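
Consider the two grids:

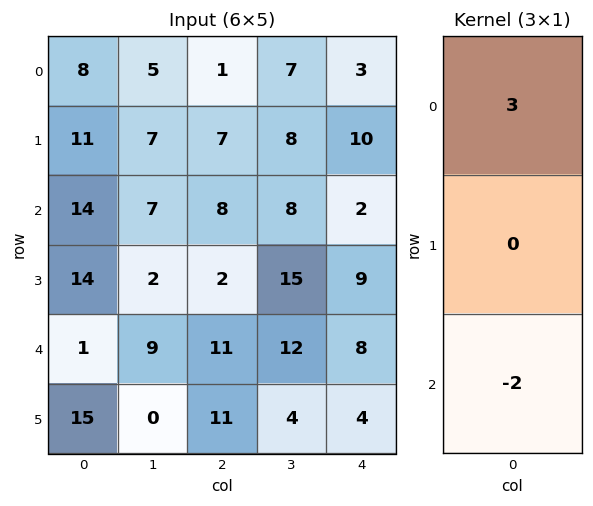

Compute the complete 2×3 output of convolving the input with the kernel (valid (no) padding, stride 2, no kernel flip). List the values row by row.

-4 -13 5
40 2 -10

Output[0,0]: The receptive field on the input at this output position is [8 / 11 / 14]. Elementwise product with the kernel and sum: 8·3 + 14·-2.
Output[0,1]: The receptive field on the input at this output position is [1 / 7 / 8]. Elementwise product with the kernel and sum: 1·3 + 8·-2.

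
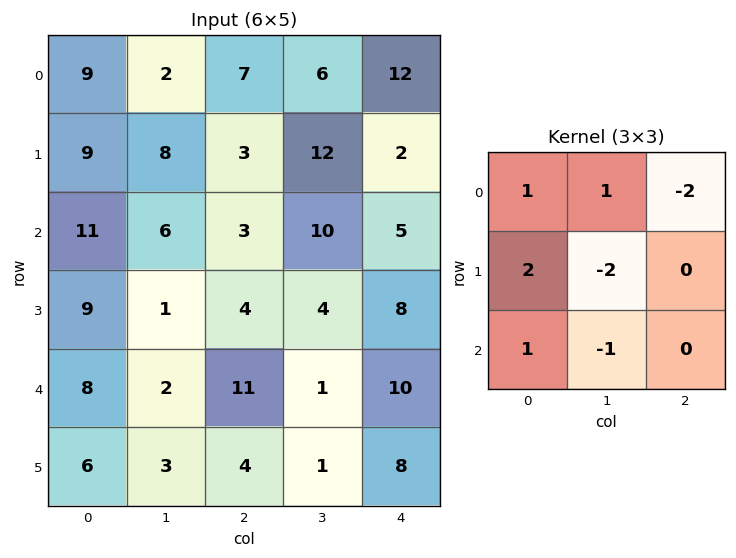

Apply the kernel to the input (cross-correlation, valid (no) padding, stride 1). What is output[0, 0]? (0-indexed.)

The receptive field on the input at this output position is [9 2 7 / 9 8 3 / 11 6 3]. Elementwise product with the kernel and sum: 9·1 + 2·1 + 7·-2 + 9·2 + 8·-2 + 11·1 + 6·-1.

4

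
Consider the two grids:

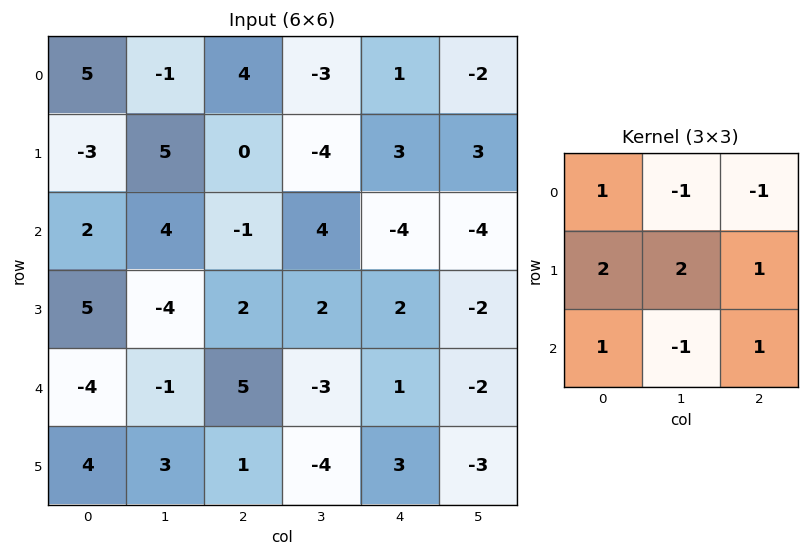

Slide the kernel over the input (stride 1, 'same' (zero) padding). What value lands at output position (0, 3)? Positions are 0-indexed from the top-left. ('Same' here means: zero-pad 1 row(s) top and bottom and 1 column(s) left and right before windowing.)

The receptive field on the zero-padded input at this output position is [0 0 0 / 4 -3 1 / 0 -4 3]. Elementwise product with the kernel and sum: 0·1 + 0·-1 + 0·-1 + 4·2 + -3·2 + 1·1 + 0·1 + -4·-1 + 3·1.

10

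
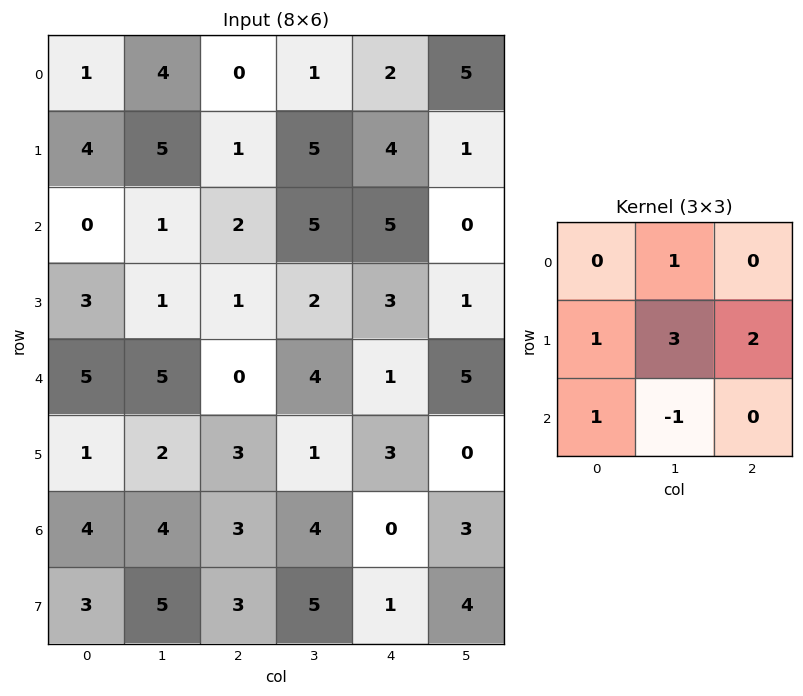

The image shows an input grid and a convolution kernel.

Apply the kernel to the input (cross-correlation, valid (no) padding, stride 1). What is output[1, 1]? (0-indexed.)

18

The receptive field on the input at this output position is [5 1 5 / 1 2 5 / 1 1 2]. Elementwise product with the kernel and sum: 1·1 + 1·1 + 2·3 + 5·2 + 1·1 + 1·-1.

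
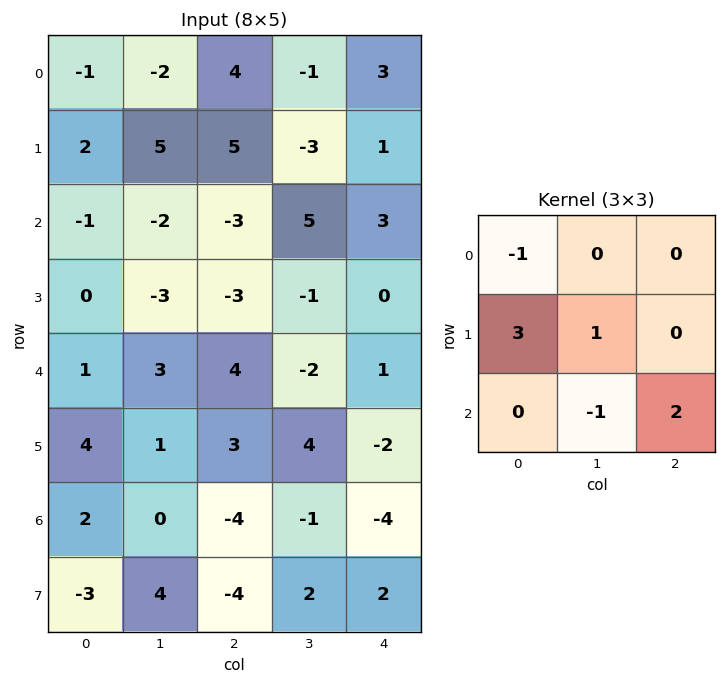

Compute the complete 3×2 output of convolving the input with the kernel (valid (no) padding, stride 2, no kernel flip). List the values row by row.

Output[0,0]: The receptive field on the input at this output position is [-1 -2 4 / 2 5 5 / -1 -2 -3]. Elementwise product with the kernel and sum: -1·-1 + 2·3 + 5·1 + -2·-1 + -3·2.

8 9
3 -3
4 2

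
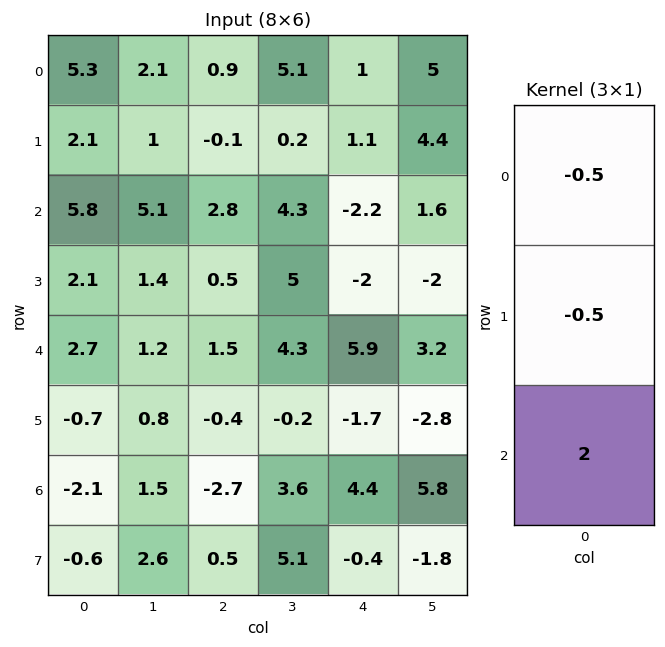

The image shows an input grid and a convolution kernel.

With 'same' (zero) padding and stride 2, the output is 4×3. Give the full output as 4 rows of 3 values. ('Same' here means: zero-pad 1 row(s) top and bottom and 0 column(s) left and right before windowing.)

Output[0,0]: The receptive field on the zero-padded input at this output position is [0 / 5.3 / 2.1]. Elementwise product with the kernel and sum: 0·-0.5 + 5.3·-0.5 + 2.1·2.

1.55 -0.65 1.7
0.25 -0.35 -3.45
-3.8 -1.8 -5.35
0.2 2.55 -2.15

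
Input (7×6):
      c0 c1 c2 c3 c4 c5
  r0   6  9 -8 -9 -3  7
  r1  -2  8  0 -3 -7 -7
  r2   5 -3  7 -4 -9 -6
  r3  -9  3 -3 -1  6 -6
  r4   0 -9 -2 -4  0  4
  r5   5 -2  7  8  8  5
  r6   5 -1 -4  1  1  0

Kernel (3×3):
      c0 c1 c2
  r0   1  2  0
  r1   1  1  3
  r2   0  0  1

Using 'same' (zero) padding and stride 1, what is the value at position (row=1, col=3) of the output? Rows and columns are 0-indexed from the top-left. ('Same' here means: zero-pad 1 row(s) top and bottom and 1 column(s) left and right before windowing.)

The receptive field on the zero-padded input at this output position is [-8 -9 -3 / 0 -3 -7 / 7 -4 -9]. Elementwise product with the kernel and sum: -8·1 + -9·2 + 0·1 + -3·1 + -7·3 + -9·1.

-59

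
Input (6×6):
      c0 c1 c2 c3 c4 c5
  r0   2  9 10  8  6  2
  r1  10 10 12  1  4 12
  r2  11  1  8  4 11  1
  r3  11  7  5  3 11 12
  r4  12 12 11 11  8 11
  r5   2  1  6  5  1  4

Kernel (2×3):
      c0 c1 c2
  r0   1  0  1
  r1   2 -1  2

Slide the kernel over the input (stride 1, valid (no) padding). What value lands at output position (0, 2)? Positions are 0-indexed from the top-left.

The receptive field on the input at this output position is [10 8 6 / 12 1 4]. Elementwise product with the kernel and sum: 10·1 + 6·1 + 12·2 + 1·-1 + 4·2.

47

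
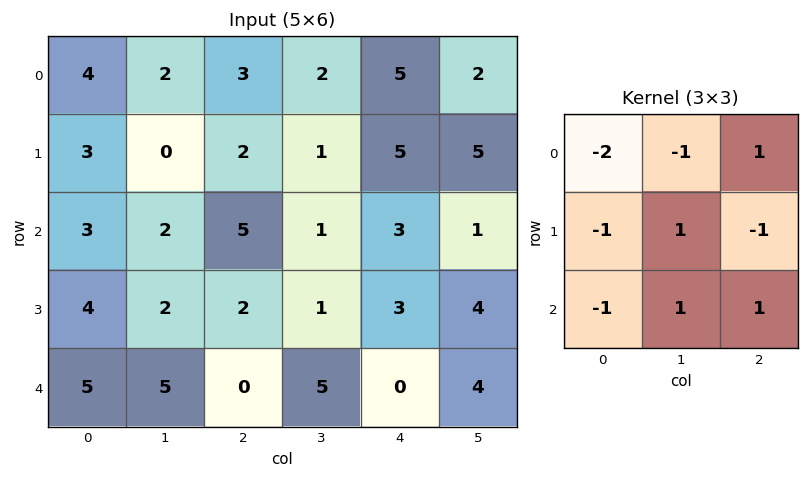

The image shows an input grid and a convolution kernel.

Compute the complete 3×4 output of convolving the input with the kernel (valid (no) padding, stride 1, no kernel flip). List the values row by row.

-8 0 -10 -5
-10 2 -5 5
-7 -9 -7 -7

Output[0,0]: The receptive field on the input at this output position is [4 2 3 / 3 0 2 / 3 2 5]. Elementwise product with the kernel and sum: 4·-2 + 2·-1 + 3·1 + 3·-1 + 0·1 + 2·-1 + 3·-1 + 2·1 + 5·1.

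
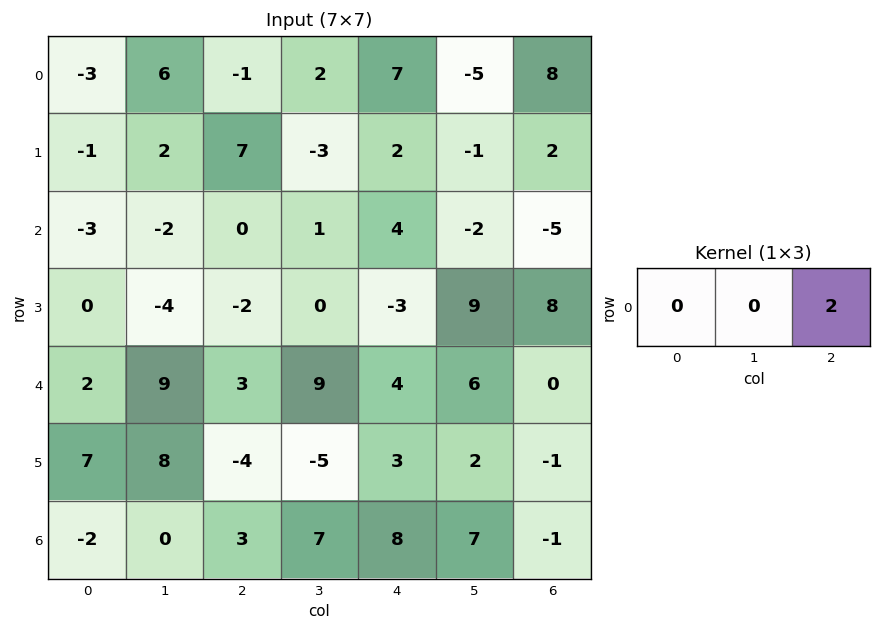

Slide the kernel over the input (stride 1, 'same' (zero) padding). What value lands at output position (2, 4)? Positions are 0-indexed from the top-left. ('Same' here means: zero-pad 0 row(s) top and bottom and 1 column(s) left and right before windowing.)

The receptive field on the zero-padded input at this output position is [1 4 -2]. Elementwise product with the kernel and sum: -2·2.

-4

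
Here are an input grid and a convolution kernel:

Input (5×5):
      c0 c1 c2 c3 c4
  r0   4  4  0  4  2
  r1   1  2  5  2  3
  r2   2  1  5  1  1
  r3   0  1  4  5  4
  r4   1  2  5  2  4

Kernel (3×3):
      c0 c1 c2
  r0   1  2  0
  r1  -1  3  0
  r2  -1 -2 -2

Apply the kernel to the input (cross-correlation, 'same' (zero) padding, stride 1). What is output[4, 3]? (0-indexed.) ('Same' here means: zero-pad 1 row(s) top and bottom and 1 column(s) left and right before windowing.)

15

The receptive field on the zero-padded input at this output position is [4 5 4 / 5 2 4 / 0 0 0]. Elementwise product with the kernel and sum: 4·1 + 5·2 + 5·-1 + 2·3 + 0·-1 + 0·-2 + 0·-2.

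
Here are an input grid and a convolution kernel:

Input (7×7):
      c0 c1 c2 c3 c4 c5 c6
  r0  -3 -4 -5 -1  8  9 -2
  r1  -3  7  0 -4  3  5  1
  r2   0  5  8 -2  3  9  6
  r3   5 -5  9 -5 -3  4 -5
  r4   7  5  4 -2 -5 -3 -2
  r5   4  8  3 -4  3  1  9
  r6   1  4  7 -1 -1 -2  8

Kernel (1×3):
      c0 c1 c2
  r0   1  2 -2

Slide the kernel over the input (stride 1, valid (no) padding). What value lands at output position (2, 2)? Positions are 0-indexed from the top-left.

-2

The receptive field on the input at this output position is [8 -2 3]. Elementwise product with the kernel and sum: 8·1 + -2·2 + 3·-2.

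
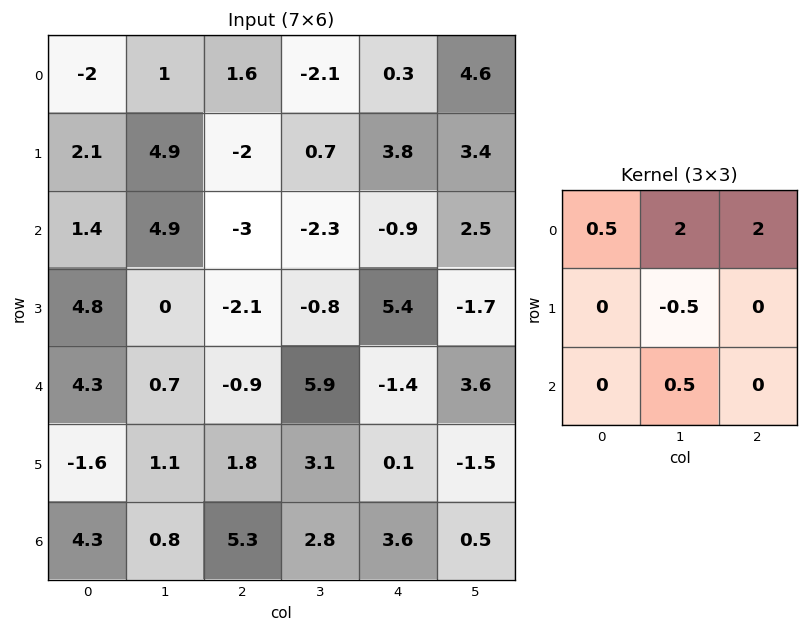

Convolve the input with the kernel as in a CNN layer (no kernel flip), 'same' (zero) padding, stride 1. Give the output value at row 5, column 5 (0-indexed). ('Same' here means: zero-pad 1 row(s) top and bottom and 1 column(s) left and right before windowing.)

The receptive field on the zero-padded input at this output position is [-1.4 3.6 0 / 0.1 -1.5 0 / 3.6 0.5 0]. Elementwise product with the kernel and sum: -1.4·0.5 + 3.6·2 + 0·2 + -1.5·-0.5 + 0.5·0.5.

7.5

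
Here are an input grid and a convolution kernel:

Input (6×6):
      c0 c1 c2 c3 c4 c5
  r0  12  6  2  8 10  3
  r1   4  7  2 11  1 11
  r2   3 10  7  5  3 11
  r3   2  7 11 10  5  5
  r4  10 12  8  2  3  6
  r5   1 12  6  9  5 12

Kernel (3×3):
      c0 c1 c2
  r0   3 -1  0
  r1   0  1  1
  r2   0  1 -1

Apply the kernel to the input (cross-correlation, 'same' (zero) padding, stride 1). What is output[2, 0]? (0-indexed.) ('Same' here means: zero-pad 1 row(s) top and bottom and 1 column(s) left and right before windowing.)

The receptive field on the zero-padded input at this output position is [0 4 7 / 0 3 10 / 0 2 7]. Elementwise product with the kernel and sum: 0·3 + 4·-1 + 3·1 + 10·1 + 2·1 + 7·-1.

4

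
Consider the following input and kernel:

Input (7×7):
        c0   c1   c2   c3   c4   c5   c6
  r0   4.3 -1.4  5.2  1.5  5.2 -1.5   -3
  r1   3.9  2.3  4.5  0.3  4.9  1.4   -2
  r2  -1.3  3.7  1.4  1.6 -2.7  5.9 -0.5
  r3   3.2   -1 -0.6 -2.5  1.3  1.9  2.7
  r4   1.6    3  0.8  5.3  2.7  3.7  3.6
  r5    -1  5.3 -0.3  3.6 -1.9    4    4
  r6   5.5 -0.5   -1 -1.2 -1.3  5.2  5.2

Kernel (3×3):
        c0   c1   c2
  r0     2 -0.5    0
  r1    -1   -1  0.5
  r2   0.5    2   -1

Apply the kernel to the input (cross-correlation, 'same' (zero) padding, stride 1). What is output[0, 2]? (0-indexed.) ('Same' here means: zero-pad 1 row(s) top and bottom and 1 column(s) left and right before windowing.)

6.8

The receptive field on the zero-padded input at this output position is [0 0 0 / -1.4 5.2 1.5 / 2.3 4.5 0.3]. Elementwise product with the kernel and sum: 0·2 + 0·-0.5 + -1.4·-1 + 5.2·-1 + 1.5·0.5 + 2.3·0.5 + 4.5·2 + 0.3·-1.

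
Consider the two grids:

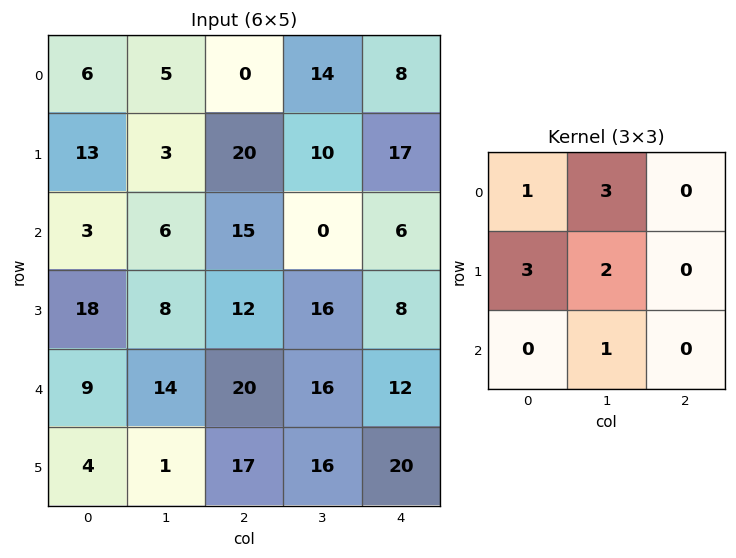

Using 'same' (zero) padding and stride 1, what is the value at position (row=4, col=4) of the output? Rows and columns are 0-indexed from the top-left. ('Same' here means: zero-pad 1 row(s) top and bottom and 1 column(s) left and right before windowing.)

The receptive field on the zero-padded input at this output position is [16 8 0 / 16 12 0 / 16 20 0]. Elementwise product with the kernel and sum: 16·1 + 8·3 + 16·3 + 12·2 + 20·1.

132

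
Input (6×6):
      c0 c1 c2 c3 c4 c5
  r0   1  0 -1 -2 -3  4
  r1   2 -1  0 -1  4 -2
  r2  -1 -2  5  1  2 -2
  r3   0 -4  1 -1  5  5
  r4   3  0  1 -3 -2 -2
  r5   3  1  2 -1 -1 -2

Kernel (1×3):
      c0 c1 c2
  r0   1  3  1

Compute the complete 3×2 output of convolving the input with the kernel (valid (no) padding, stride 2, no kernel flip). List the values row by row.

Output[0,0]: The receptive field on the input at this output position is [1 0 -1]. Elementwise product with the kernel and sum: 1·1 + 0·3 + -1·1.

0 -10
-2 10
4 -10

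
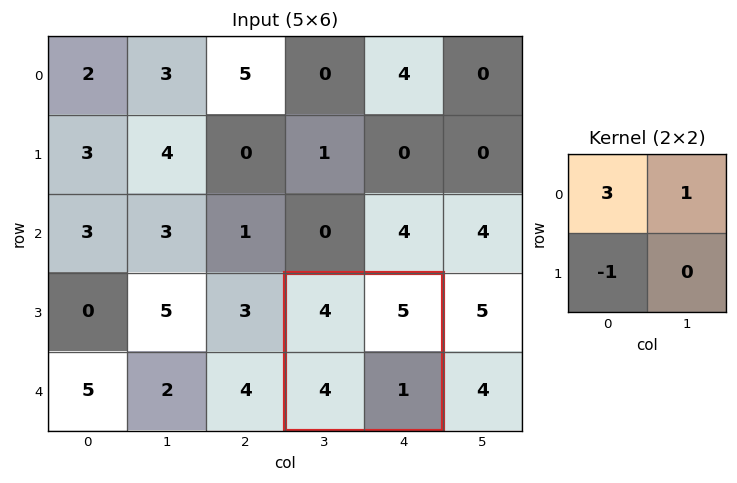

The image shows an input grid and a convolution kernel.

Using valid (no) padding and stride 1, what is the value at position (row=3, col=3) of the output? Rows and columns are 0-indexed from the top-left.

The receptive field on the input at this output position is [4 5 / 4 1]. Elementwise product with the kernel and sum: 4·3 + 5·1 + 4·-1.

13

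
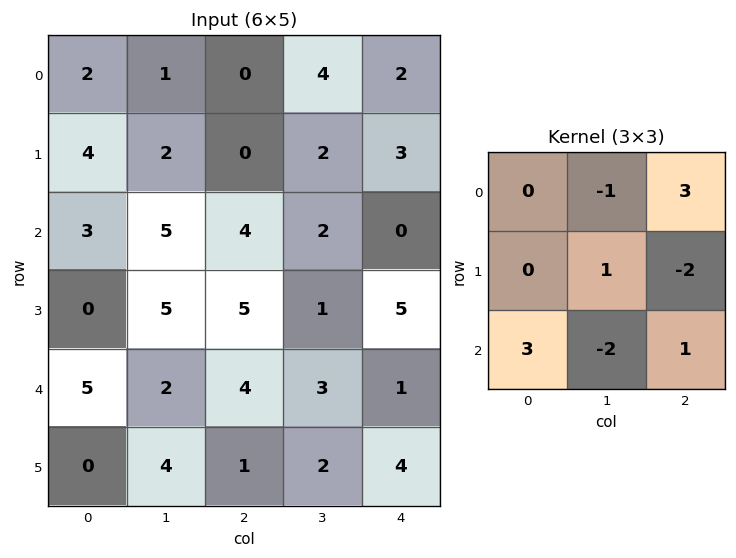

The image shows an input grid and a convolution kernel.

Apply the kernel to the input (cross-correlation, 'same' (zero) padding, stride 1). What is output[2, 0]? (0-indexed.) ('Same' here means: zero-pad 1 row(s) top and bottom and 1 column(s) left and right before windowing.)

0

The receptive field on the zero-padded input at this output position is [0 4 2 / 0 3 5 / 0 0 5]. Elementwise product with the kernel and sum: 4·-1 + 2·3 + 3·1 + 5·-2 + 0·3 + 0·-2 + 5·1.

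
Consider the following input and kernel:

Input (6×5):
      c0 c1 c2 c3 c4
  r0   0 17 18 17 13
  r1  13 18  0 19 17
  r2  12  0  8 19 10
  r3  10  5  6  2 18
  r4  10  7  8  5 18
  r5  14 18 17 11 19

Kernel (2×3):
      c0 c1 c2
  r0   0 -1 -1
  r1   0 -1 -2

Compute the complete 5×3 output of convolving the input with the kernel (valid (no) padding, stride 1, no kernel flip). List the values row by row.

-53 -73 -83
-34 -65 -75
-25 -37 -67
-34 -26 -61
-67 -52 -72

Output[0,0]: The receptive field on the input at this output position is [0 17 18 / 13 18 0]. Elementwise product with the kernel and sum: 17·-1 + 18·-1 + 18·-1 + 0·-2.
Output[0,1]: The receptive field on the input at this output position is [17 18 17 / 18 0 19]. Elementwise product with the kernel and sum: 18·-1 + 17·-1 + 0·-1 + 19·-2.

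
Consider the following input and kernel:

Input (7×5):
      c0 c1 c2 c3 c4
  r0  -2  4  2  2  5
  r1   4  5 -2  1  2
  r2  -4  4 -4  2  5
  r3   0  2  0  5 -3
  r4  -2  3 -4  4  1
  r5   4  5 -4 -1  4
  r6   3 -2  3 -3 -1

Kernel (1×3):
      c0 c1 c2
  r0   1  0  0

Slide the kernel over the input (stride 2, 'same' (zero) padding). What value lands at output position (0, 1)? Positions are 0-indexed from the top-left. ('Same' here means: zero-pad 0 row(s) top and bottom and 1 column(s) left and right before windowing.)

4

The receptive field on the zero-padded input at this output position is [4 2 2]. Elementwise product with the kernel and sum: 4·1.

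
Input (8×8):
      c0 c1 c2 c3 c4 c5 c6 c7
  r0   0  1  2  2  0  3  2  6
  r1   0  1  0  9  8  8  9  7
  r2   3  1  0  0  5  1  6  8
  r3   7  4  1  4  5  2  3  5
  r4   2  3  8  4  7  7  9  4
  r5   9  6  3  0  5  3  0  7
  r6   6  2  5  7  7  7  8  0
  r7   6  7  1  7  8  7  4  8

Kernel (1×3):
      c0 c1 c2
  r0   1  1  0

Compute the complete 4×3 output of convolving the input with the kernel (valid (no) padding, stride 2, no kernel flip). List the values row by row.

Output[0,0]: The receptive field on the input at this output position is [0 1 2]. Elementwise product with the kernel and sum: 0·1 + 1·1.
Output[0,1]: The receptive field on the input at this output position is [2 2 0]. Elementwise product with the kernel and sum: 2·1 + 2·1.

1 4 3
4 0 6
5 12 14
8 12 14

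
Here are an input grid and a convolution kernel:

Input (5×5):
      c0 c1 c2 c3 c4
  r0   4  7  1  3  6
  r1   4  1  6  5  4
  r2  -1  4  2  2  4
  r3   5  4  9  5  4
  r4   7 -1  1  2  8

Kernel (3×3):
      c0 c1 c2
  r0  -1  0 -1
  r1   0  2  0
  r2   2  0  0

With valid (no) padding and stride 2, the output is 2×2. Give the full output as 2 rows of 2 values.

-5 7
21 6

Output[0,0]: The receptive field on the input at this output position is [4 7 1 / 4 1 6 / -1 4 2]. Elementwise product with the kernel and sum: 4·-1 + 1·-1 + 1·2 + -1·2.
Output[0,1]: The receptive field on the input at this output position is [1 3 6 / 6 5 4 / 2 2 4]. Elementwise product with the kernel and sum: 1·-1 + 6·-1 + 5·2 + 2·2.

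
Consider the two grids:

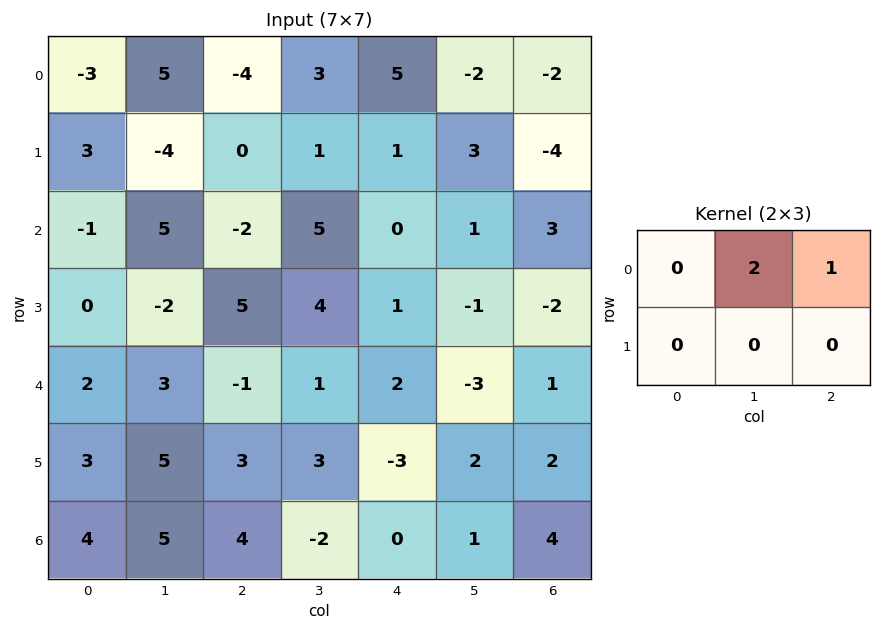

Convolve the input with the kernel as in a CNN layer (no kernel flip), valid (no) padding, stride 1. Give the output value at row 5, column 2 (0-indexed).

The receptive field on the input at this output position is [3 3 -3 / 4 -2 0]. Elementwise product with the kernel and sum: 3·2 + -3·1.

3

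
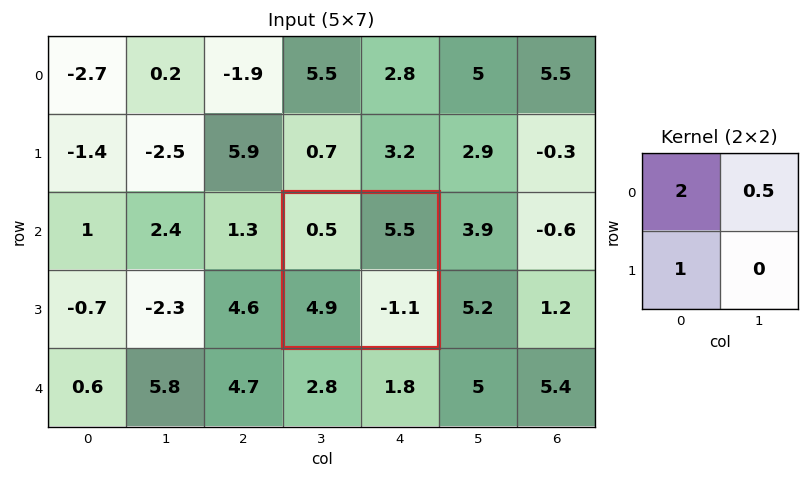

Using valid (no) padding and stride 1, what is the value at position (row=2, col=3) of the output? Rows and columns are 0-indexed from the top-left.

8.65

The receptive field on the input at this output position is [0.5 5.5 / 4.9 -1.1]. Elementwise product with the kernel and sum: 0.5·2 + 5.5·0.5 + 4.9·1.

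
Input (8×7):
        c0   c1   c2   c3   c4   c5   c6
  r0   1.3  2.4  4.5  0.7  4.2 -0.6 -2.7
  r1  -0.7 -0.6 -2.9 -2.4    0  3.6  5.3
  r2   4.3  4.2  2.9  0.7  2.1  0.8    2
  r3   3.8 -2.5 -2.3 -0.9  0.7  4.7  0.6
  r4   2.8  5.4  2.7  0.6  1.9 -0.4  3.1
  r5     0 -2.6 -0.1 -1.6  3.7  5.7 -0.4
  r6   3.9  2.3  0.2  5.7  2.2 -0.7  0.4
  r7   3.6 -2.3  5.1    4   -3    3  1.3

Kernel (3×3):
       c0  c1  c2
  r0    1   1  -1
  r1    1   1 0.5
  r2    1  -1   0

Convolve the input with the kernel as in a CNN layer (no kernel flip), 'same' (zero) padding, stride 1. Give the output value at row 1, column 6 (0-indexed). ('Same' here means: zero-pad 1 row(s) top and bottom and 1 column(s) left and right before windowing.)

The receptive field on the zero-padded input at this output position is [-0.6 -2.7 0 / 3.6 5.3 0 / 0.8 2 0]. Elementwise product with the kernel and sum: -0.6·1 + -2.7·1 + 0·-1 + 3.6·1 + 5.3·1 + 0·0.5 + 0.8·1 + 2·-1.

4.4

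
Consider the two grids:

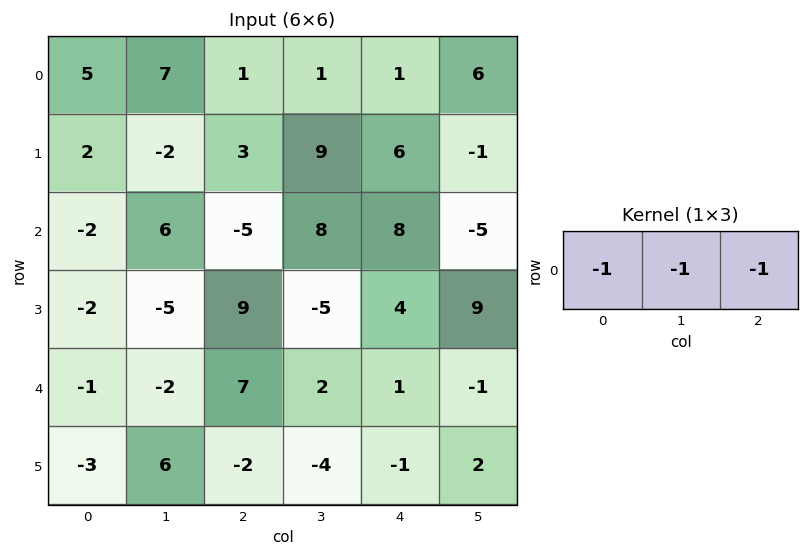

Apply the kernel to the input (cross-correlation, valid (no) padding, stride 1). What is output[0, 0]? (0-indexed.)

-13

The receptive field on the input at this output position is [5 7 1]. Elementwise product with the kernel and sum: 5·-1 + 7·-1 + 1·-1.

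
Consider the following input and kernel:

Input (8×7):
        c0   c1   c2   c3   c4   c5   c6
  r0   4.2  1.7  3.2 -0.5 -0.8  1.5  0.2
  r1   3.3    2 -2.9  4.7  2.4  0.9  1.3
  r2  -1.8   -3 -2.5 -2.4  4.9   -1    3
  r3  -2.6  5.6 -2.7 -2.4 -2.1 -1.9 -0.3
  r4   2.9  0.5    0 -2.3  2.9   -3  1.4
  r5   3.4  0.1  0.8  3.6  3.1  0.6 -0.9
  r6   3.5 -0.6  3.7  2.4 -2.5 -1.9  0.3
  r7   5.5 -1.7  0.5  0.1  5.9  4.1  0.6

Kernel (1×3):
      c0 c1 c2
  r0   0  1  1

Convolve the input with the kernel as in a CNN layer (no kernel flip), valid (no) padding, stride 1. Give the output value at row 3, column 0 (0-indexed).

2.9

The receptive field on the input at this output position is [-2.6 5.6 -2.7]. Elementwise product with the kernel and sum: 5.6·1 + -2.7·1.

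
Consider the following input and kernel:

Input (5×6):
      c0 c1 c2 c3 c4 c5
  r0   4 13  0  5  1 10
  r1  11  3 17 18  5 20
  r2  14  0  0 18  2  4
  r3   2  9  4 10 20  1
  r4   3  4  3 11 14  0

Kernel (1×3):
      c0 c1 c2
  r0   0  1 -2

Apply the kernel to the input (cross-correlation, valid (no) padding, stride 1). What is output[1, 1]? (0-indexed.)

The receptive field on the input at this output position is [3 17 18]. Elementwise product with the kernel and sum: 17·1 + 18·-2.

-19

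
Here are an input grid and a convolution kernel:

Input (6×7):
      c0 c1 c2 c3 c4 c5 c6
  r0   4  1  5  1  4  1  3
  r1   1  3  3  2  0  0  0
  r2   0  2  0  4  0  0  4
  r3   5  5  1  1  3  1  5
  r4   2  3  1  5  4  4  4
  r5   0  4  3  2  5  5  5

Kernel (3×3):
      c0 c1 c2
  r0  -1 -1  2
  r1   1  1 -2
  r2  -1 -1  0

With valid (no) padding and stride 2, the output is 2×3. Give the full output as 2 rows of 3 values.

Output[0,0]: The receptive field on the input at this output position is [4 1 5 / 1 3 3 / 0 2 0]. Elementwise product with the kernel and sum: 4·-1 + 1·-1 + 5·2 + 1·1 + 3·1 + 3·-2 + 0·-1 + 2·-1.
Output[0,1]: The receptive field on the input at this output position is [5 1 4 / 3 2 0 / 0 4 0]. Elementwise product with the kernel and sum: 5·-1 + 1·-1 + 4·2 + 3·1 + 2·1 + 0·-2 + 0·-1 + 4·-1.

1 3 1
1 -14 -6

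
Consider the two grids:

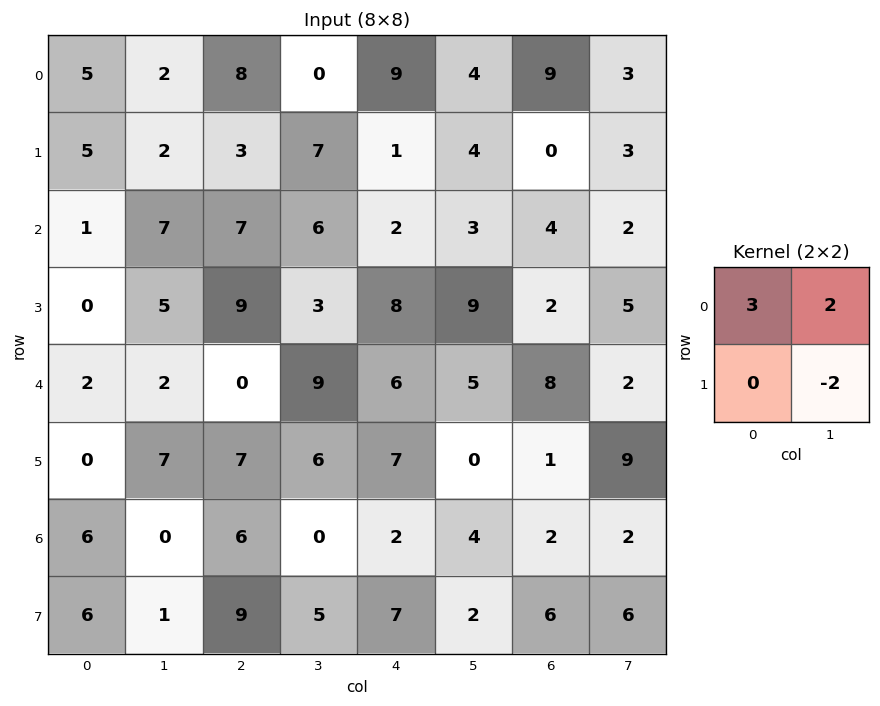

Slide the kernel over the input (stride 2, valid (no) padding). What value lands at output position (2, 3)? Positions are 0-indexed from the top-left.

The receptive field on the input at this output position is [8 2 / 1 9]. Elementwise product with the kernel and sum: 8·3 + 2·2 + 9·-2.

10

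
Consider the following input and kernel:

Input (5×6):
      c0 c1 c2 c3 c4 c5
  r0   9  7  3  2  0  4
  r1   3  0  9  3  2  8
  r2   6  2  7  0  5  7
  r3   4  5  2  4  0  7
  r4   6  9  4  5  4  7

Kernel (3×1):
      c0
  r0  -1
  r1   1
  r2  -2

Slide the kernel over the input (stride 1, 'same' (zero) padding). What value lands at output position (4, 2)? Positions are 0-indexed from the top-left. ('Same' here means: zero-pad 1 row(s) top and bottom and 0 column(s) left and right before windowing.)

2

The receptive field on the zero-padded input at this output position is [2 / 4 / 0]. Elementwise product with the kernel and sum: 2·-1 + 4·1 + 0·-2.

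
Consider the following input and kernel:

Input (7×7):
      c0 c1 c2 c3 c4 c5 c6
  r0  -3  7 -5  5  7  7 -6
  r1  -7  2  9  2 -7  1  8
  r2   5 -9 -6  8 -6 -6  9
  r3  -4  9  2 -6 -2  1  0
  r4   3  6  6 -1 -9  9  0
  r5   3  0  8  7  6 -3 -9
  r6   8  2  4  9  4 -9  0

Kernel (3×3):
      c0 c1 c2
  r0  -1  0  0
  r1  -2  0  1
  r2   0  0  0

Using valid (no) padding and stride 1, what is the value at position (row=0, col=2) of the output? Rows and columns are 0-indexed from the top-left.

The receptive field on the input at this output position is [-5 5 7 / 9 2 -7 / -6 8 -6]. Elementwise product with the kernel and sum: -5·-1 + 9·-2 + -7·1.

-20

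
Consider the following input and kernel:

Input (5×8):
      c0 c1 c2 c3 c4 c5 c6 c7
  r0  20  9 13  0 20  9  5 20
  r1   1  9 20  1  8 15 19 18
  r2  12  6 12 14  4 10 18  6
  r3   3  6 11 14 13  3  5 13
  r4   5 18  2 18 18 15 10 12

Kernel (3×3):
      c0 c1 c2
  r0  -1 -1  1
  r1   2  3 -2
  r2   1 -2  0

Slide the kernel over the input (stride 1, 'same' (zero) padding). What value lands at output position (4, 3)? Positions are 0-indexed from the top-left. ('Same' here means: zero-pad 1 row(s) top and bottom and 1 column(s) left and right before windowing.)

10

The receptive field on the zero-padded input at this output position is [11 14 13 / 2 18 18 / 0 0 0]. Elementwise product with the kernel and sum: 11·-1 + 14·-1 + 13·1 + 2·2 + 18·3 + 18·-2 + 0·1 + 0·-2.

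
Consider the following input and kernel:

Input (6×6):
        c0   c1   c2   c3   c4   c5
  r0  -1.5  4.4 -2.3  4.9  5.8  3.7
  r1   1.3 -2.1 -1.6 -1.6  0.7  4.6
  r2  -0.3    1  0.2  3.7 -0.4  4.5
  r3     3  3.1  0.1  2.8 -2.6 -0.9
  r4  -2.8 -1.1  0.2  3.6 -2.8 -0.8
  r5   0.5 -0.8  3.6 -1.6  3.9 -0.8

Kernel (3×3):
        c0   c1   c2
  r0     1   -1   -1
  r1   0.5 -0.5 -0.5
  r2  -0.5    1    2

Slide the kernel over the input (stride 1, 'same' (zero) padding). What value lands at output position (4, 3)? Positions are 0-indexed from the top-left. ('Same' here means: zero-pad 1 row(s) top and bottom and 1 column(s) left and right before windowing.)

The receptive field on the zero-padded input at this output position is [0.1 2.8 -2.6 / 0.2 3.6 -2.8 / 3.6 -1.6 3.9]. Elementwise product with the kernel and sum: 0.1·1 + 2.8·-1 + -2.6·-1 + 0.2·0.5 + 3.6·-0.5 + -2.8·-0.5 + 3.6·-0.5 + -1.6·1 + 3.9·2.

4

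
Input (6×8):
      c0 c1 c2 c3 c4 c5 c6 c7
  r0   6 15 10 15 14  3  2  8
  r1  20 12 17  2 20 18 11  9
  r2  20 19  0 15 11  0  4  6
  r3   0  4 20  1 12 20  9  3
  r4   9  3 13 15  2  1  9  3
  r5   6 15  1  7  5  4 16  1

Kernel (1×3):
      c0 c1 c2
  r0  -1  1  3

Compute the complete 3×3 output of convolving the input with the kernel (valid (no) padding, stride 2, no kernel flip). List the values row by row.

Output[0,0]: The receptive field on the input at this output position is [6 15 10]. Elementwise product with the kernel and sum: 6·-1 + 15·1 + 10·3.

39 47 -5
-1 48 1
33 8 26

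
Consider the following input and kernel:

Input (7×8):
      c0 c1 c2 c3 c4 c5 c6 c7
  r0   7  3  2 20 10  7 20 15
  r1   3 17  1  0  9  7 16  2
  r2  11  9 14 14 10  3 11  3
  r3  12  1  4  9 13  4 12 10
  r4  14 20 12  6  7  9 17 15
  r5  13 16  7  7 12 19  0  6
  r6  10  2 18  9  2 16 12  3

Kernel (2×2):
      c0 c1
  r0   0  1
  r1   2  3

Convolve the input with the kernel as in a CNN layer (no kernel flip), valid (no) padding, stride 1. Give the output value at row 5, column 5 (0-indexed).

68

The receptive field on the input at this output position is [19 0 / 16 12]. Elementwise product with the kernel and sum: 0·1 + 16·2 + 12·3.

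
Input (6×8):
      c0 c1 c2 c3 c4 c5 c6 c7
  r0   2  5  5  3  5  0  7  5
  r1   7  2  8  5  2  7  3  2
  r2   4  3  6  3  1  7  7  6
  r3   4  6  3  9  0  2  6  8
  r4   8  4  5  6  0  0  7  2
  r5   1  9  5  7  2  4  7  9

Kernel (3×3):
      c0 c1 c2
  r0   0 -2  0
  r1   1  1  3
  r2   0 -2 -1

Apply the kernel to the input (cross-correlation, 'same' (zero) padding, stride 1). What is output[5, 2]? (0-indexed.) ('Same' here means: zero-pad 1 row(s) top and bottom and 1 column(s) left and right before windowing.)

The receptive field on the zero-padded input at this output position is [4 5 6 / 9 5 7 / 0 0 0]. Elementwise product with the kernel and sum: 5·-2 + 9·1 + 5·1 + 7·3 + 0·-2 + 0·-1.

25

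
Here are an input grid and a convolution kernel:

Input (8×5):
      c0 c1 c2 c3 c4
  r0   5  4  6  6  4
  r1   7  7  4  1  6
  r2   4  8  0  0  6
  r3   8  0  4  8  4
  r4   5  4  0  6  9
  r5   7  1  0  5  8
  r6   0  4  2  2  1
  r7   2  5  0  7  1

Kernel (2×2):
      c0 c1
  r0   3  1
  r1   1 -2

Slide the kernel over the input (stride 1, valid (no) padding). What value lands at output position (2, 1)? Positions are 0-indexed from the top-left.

The receptive field on the input at this output position is [8 0 / 0 4]. Elementwise product with the kernel and sum: 8·3 + 0·1 + 0·1 + 4·-2.

16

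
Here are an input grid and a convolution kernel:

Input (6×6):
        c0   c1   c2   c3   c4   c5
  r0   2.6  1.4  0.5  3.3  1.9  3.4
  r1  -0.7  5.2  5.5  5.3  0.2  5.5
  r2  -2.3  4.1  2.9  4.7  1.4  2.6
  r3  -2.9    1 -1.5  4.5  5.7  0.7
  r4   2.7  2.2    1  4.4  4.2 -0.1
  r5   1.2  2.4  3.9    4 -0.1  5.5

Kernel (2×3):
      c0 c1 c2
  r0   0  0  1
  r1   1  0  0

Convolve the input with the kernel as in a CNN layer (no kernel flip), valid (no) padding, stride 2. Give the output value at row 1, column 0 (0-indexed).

The receptive field on the input at this output position is [-2.3 4.1 2.9 / -2.9 1 -1.5]. Elementwise product with the kernel and sum: 2.9·1 + -2.9·1.

0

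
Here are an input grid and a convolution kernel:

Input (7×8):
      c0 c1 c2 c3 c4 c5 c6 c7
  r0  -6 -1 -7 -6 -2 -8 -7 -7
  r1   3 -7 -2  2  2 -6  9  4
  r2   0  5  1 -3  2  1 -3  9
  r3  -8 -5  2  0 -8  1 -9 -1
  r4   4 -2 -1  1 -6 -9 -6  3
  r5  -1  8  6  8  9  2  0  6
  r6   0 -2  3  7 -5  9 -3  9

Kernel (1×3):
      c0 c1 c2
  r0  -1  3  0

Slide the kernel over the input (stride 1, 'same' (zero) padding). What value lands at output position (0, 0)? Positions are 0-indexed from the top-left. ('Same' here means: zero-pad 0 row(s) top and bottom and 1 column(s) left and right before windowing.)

-18

The receptive field on the zero-padded input at this output position is [0 -6 -1]. Elementwise product with the kernel and sum: 0·-1 + -6·3.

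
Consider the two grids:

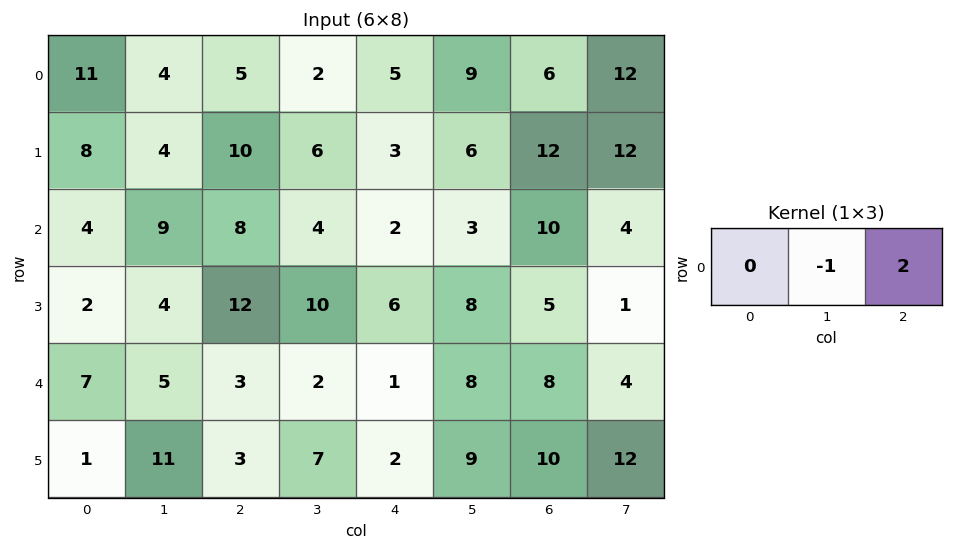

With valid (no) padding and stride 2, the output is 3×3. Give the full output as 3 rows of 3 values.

Output[0,0]: The receptive field on the input at this output position is [11 4 5]. Elementwise product with the kernel and sum: 4·-1 + 5·2.
Output[0,1]: The receptive field on the input at this output position is [5 2 5]. Elementwise product with the kernel and sum: 2·-1 + 5·2.

6 8 3
7 0 17
1 0 8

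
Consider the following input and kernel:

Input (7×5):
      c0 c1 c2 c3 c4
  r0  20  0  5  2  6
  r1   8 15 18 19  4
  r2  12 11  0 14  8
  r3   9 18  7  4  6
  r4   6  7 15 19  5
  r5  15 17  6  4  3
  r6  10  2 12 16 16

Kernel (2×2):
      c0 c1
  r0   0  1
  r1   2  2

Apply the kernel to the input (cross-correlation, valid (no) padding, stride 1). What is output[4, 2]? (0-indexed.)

The receptive field on the input at this output position is [15 19 / 6 4]. Elementwise product with the kernel and sum: 19·1 + 6·2 + 4·2.

39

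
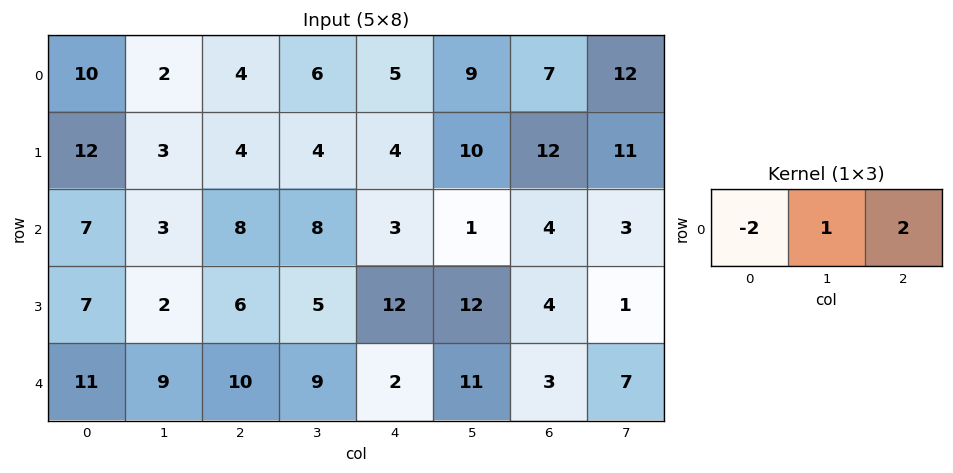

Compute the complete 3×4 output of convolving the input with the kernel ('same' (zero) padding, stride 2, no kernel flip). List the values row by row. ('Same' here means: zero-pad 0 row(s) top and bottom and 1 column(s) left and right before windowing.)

Output[0,0]: The receptive field on the zero-padded input at this output position is [0 10 2]. Elementwise product with the kernel and sum: 0·-2 + 10·1 + 2·2.
Output[0,1]: The receptive field on the zero-padded input at this output position is [2 4 6]. Elementwise product with the kernel and sum: 2·-2 + 4·1 + 6·2.

14 12 11 13
13 18 -11 8
29 10 6 -5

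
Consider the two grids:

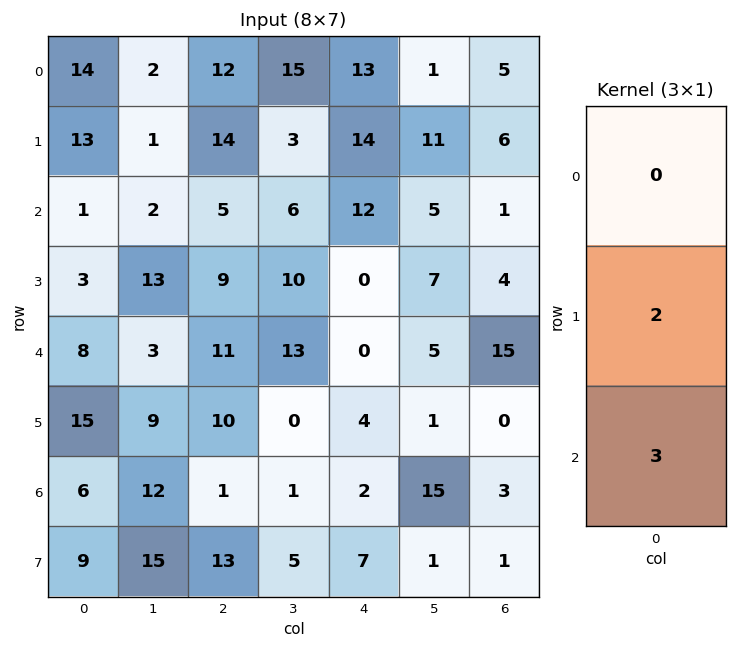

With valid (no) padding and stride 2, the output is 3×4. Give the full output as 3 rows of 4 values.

Output[0,0]: The receptive field on the input at this output position is [14 / 13 / 1]. Elementwise product with the kernel and sum: 13·2 + 1·3.
Output[0,1]: The receptive field on the input at this output position is [12 / 14 / 5]. Elementwise product with the kernel and sum: 14·2 + 5·3.

29 43 64 15
30 51 0 53
48 23 14 9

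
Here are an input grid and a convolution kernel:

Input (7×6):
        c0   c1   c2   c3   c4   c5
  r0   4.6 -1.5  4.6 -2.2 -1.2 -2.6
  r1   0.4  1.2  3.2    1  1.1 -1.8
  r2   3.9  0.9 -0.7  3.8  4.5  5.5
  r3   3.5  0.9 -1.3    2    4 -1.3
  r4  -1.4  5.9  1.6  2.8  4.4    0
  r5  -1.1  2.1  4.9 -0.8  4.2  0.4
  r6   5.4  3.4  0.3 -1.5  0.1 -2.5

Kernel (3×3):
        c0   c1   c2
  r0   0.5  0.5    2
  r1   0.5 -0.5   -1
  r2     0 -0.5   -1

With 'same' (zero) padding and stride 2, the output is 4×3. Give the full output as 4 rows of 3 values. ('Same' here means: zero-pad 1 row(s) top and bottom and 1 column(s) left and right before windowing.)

Output[0,0]: The receptive field on the zero-padded input at this output position is [0 0 0 / 0 4.6 -1.5 / 0 0.4 1.2]. Elementwise product with the kernel and sum: 0·0.5 + 0·0.5 + 0·2 + 0·0.5 + 4.6·-0.5 + -1.5·-1 + 0.4·-0.5 + 1.2·-1.
Output[0,1]: The receptive field on the zero-padded input at this output position is [0 0 0 / -1.5 4.6 -2.2 / 1.2 3.2 1]. Elementwise product with the kernel and sum: 0·0.5 + 0·0.5 + 0·2 + -1.5·0.5 + 4.6·-0.5 + -2.2·-1 + 3.2·-0.5 + 1·-1.

-2.2 -3.45 3.35
-2.9 -0.15 -9.1
-3.2 1.5 -2.9
-2.45 4.95 4.2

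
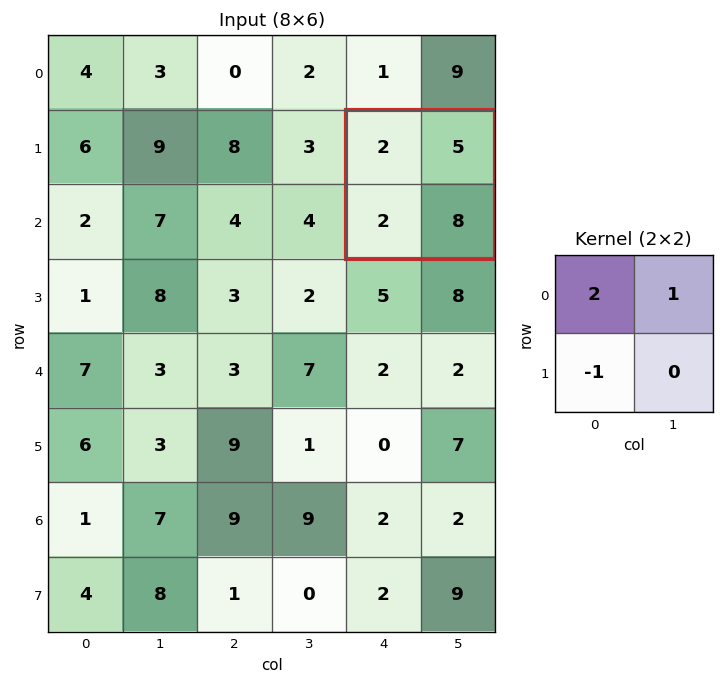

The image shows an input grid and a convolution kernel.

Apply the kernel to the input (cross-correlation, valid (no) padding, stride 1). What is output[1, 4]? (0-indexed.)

The receptive field on the input at this output position is [2 5 / 2 8]. Elementwise product with the kernel and sum: 2·2 + 5·1 + 2·-1.

7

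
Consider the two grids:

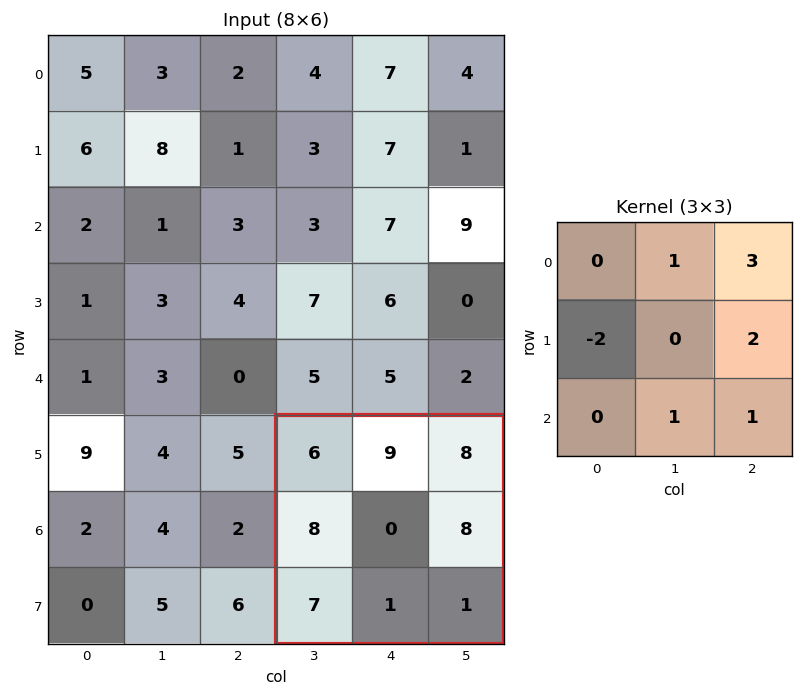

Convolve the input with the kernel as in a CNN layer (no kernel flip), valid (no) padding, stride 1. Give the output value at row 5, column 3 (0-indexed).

The receptive field on the input at this output position is [6 9 8 / 8 0 8 / 7 1 1]. Elementwise product with the kernel and sum: 9·1 + 8·3 + 8·-2 + 8·2 + 1·1 + 1·1.

35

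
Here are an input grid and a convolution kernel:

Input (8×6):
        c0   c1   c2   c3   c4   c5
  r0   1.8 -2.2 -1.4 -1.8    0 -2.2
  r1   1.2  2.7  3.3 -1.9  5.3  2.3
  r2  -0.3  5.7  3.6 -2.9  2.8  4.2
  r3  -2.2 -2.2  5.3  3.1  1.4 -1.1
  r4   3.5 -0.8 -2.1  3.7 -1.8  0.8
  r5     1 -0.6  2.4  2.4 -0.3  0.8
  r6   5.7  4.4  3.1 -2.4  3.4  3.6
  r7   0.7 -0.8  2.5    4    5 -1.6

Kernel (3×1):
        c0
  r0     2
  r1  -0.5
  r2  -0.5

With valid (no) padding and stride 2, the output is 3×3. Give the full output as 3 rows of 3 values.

3.15 -6.25 -4.05
-1.25 5.6 5.8
3.65 -6.95 -5.15

Output[0,0]: The receptive field on the input at this output position is [1.8 / 1.2 / -0.3]. Elementwise product with the kernel and sum: 1.8·2 + 1.2·-0.5 + -0.3·-0.5.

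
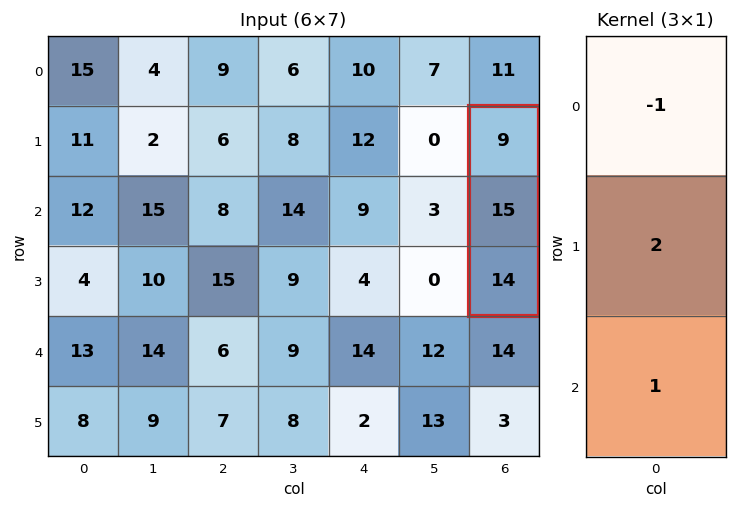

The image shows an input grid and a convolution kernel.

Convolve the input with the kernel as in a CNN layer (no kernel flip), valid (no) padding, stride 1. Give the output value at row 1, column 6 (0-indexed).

The receptive field on the input at this output position is [9 / 15 / 14]. Elementwise product with the kernel and sum: 9·-1 + 15·2 + 14·1.

35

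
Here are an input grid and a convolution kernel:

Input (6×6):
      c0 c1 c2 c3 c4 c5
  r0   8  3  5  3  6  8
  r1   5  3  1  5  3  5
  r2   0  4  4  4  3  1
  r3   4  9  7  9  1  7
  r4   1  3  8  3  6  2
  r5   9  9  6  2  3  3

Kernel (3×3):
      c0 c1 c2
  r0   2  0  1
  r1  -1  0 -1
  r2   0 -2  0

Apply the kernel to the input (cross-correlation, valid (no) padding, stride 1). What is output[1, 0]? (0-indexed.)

-11

The receptive field on the input at this output position is [5 3 1 / 0 4 4 / 4 9 7]. Elementwise product with the kernel and sum: 5·2 + 1·1 + 0·-1 + 4·-1 + 9·-2.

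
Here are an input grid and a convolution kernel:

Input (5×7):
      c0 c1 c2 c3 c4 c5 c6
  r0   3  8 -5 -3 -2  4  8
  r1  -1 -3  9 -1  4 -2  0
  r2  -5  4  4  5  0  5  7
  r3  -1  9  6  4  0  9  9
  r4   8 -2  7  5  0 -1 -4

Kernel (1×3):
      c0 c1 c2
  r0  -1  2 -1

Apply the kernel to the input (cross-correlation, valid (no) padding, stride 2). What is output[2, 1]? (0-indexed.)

The receptive field on the input at this output position is [7 5 0]. Elementwise product with the kernel and sum: 7·-1 + 5·2 + 0·-1.

3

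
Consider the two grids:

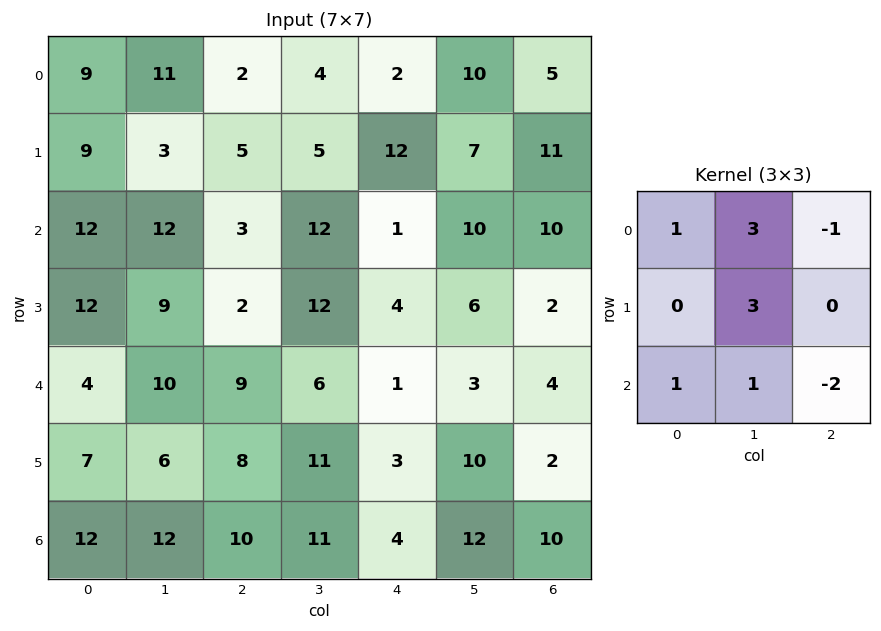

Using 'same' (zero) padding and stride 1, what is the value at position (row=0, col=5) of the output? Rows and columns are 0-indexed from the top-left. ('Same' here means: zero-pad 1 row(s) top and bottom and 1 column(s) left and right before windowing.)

The receptive field on the zero-padded input at this output position is [0 0 0 / 2 10 5 / 12 7 11]. Elementwise product with the kernel and sum: 0·1 + 0·3 + 0·-1 + 10·3 + 12·1 + 7·1 + 11·-2.

27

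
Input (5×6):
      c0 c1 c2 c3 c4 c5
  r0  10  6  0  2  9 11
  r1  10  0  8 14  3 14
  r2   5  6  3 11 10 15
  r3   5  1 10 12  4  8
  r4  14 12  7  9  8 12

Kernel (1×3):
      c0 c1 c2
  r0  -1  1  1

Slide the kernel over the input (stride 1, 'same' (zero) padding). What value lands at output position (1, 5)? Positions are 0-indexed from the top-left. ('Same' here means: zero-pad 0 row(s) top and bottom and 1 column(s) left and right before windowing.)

The receptive field on the zero-padded input at this output position is [3 14 0]. Elementwise product with the kernel and sum: 3·-1 + 14·1 + 0·1.

11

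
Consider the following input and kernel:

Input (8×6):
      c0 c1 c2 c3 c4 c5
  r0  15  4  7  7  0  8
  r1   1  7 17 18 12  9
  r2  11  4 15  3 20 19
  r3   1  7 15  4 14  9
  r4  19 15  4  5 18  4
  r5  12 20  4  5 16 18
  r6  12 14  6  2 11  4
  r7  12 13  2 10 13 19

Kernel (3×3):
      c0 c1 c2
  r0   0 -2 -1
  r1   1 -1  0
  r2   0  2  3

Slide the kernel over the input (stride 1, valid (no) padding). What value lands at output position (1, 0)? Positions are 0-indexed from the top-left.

The receptive field on the input at this output position is [1 7 17 / 11 4 15 / 1 7 15]. Elementwise product with the kernel and sum: 7·-2 + 17·-1 + 11·1 + 4·-1 + 7·2 + 15·3.

35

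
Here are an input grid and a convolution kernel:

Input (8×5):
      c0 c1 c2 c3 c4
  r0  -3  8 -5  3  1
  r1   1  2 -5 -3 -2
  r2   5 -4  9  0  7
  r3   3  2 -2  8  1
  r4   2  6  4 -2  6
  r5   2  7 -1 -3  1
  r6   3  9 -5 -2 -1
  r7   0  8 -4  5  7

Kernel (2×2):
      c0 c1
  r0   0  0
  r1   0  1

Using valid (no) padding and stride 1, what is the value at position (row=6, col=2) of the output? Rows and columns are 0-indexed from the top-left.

The receptive field on the input at this output position is [-5 -2 / -4 5]. Elementwise product with the kernel and sum: 5·1.

5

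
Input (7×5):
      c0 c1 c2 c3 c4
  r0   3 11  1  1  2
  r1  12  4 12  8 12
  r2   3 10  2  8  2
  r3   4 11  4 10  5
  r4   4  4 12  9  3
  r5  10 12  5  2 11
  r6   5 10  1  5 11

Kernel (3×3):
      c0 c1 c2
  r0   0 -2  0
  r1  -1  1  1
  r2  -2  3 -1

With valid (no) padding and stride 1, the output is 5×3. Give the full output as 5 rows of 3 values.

Output[0,0]: The receptive field on the input at this output position is [3 11 1 / 12 4 12 / 3 10 2]. Elementwise product with the kernel and sum: 11·-2 + 12·-1 + 4·1 + 12·1 + 3·-2 + 10·3 + 2·-1.

4 -8 24
22 -44 9
-17 18 -5
1 -2 -35
18 -51 -8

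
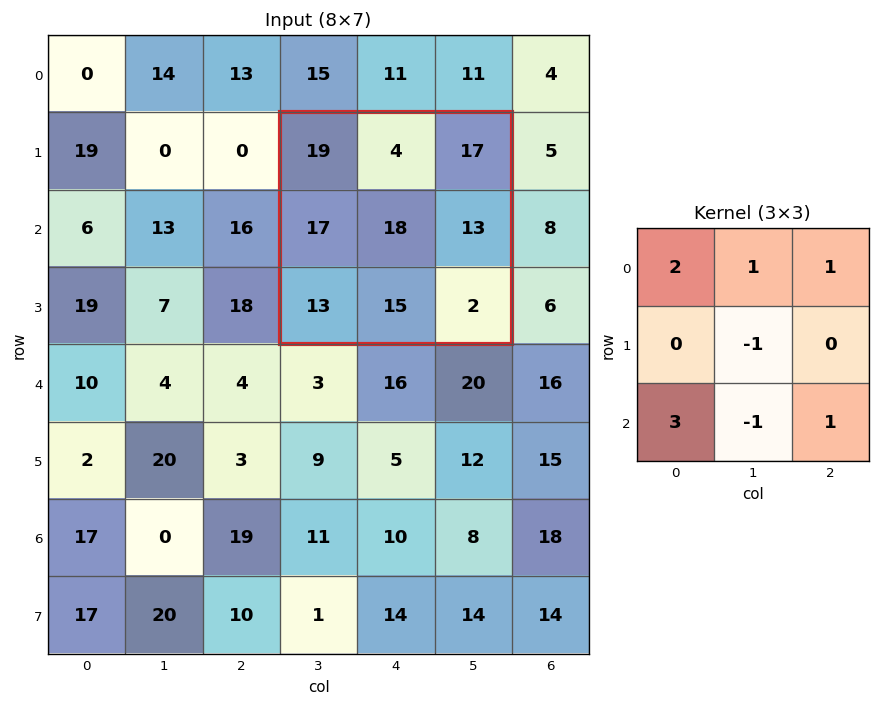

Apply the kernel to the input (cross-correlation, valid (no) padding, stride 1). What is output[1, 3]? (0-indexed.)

67

The receptive field on the input at this output position is [19 4 17 / 17 18 13 / 13 15 2]. Elementwise product with the kernel and sum: 19·2 + 4·1 + 17·1 + 18·-1 + 13·3 + 15·-1 + 2·1.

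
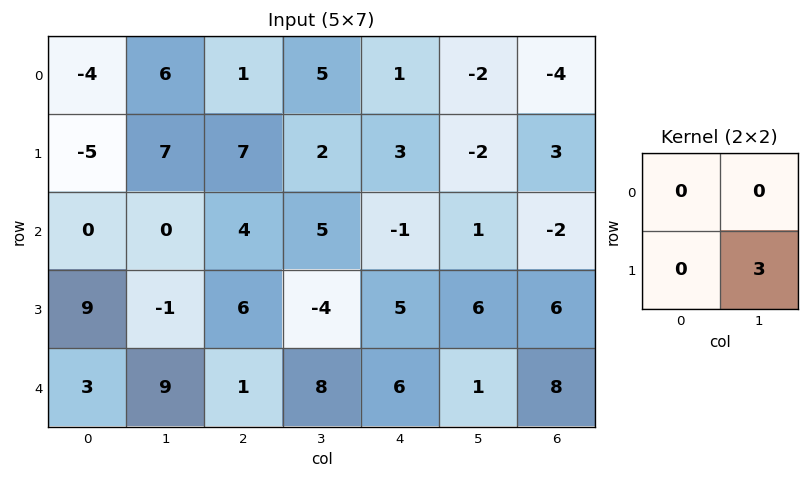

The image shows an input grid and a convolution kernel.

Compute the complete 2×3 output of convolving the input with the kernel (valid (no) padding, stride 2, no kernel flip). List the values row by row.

21 6 -6
-3 -12 18

Output[0,0]: The receptive field on the input at this output position is [-4 6 / -5 7]. Elementwise product with the kernel and sum: 7·3.
Output[0,1]: The receptive field on the input at this output position is [1 5 / 7 2]. Elementwise product with the kernel and sum: 2·3.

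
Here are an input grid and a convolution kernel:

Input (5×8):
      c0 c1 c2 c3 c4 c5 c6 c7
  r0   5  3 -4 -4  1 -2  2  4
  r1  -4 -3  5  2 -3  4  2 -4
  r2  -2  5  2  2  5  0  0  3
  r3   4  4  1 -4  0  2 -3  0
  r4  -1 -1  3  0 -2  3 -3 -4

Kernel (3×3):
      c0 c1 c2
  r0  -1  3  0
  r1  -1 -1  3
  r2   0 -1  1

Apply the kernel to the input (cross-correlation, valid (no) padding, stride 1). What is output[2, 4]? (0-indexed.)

-22

The receptive field on the input at this output position is [5 0 0 / 0 2 -3 / -2 3 -3]. Elementwise product with the kernel and sum: 5·-1 + 0·3 + 0·-1 + 2·-1 + -3·3 + 3·-1 + -3·1.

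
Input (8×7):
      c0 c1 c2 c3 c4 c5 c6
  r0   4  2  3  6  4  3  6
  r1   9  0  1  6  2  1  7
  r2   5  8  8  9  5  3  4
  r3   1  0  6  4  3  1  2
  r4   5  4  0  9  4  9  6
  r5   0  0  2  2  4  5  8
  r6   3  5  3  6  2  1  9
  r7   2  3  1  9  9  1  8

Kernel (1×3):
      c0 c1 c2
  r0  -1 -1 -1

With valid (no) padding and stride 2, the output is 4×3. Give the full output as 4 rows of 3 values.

Output[0,0]: The receptive field on the input at this output position is [4 2 3]. Elementwise product with the kernel and sum: 4·-1 + 2·-1 + 3·-1.

-9 -13 -13
-21 -22 -12
-9 -13 -19
-11 -11 -12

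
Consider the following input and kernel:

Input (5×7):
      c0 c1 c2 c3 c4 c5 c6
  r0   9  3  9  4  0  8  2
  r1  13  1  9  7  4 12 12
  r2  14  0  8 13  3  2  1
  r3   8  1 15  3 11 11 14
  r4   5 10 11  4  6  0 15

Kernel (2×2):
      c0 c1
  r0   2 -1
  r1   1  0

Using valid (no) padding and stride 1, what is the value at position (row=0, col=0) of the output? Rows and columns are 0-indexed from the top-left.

28

The receptive field on the input at this output position is [9 3 / 13 1]. Elementwise product with the kernel and sum: 9·2 + 3·-1 + 13·1.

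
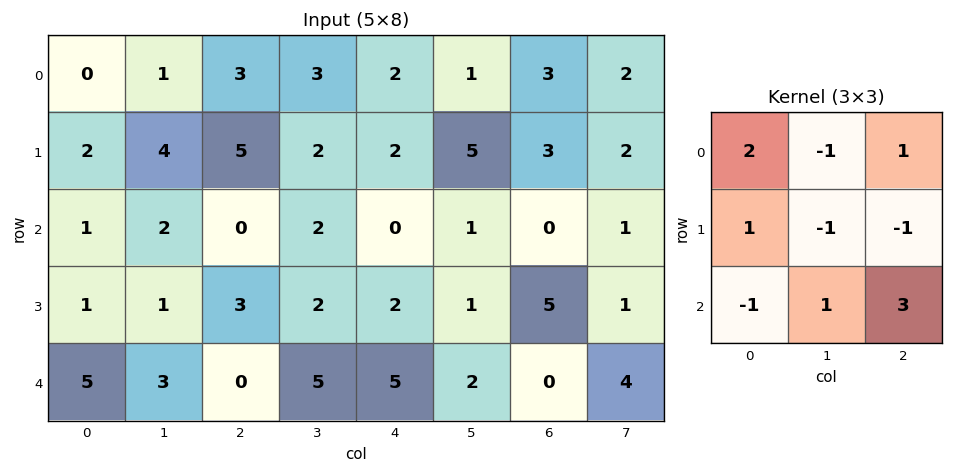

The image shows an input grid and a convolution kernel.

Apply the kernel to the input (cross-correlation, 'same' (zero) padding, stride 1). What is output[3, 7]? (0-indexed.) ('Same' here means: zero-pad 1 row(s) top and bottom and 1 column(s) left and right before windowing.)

The receptive field on the zero-padded input at this output position is [0 1 0 / 5 1 0 / 0 4 0]. Elementwise product with the kernel and sum: 0·2 + 1·-1 + 0·1 + 5·1 + 1·-1 + 0·-1 + 0·-1 + 4·1 + 0·3.

7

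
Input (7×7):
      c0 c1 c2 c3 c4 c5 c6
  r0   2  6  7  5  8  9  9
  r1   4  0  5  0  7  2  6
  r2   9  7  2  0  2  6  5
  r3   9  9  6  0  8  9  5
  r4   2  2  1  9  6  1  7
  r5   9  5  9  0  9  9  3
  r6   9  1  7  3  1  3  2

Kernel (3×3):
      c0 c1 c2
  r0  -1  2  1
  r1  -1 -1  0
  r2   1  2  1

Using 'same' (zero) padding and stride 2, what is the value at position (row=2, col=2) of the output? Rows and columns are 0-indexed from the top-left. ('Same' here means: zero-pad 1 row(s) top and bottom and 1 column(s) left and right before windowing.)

37

The receptive field on the zero-padded input at this output position is [0 8 9 / 9 6 1 / 0 9 9]. Elementwise product with the kernel and sum: 0·-1 + 8·2 + 9·1 + 9·-1 + 6·-1 + 0·1 + 9·2 + 9·1.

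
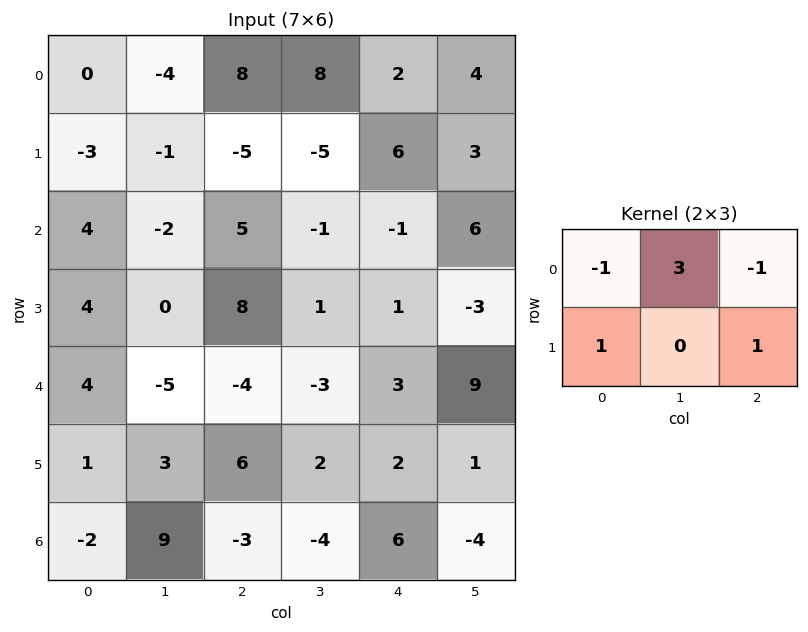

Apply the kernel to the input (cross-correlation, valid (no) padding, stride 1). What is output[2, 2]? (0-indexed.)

2

The receptive field on the input at this output position is [5 -1 -1 / 8 1 1]. Elementwise product with the kernel and sum: 5·-1 + -1·3 + -1·-1 + 8·1 + 1·1.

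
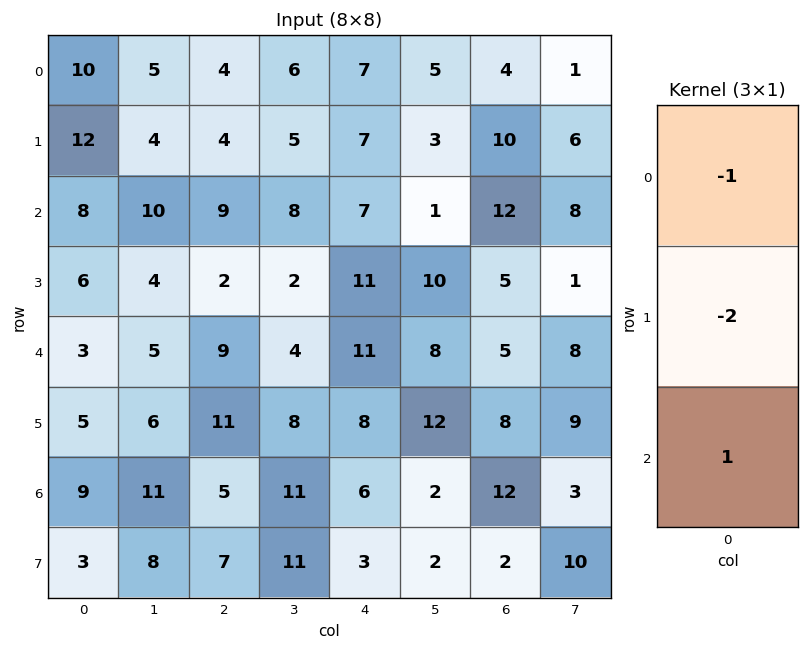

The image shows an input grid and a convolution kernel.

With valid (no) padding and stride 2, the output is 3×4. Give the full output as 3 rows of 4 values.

Output[0,0]: The receptive field on the input at this output position is [10 / 12 / 8]. Elementwise product with the kernel and sum: 10·-1 + 12·-2 + 8·1.
Output[0,1]: The receptive field on the input at this output position is [4 / 4 / 9]. Elementwise product with the kernel and sum: 4·-1 + 4·-2 + 9·1.

-26 -3 -14 -12
-17 -4 -18 -17
-4 -26 -21 -9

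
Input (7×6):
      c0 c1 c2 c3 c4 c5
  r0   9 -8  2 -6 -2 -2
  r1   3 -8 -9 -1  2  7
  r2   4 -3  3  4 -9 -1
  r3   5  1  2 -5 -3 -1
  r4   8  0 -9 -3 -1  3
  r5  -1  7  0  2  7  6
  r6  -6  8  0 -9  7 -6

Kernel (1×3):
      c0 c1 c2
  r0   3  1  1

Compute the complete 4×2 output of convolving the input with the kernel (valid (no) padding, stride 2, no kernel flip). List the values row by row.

Output[0,0]: The receptive field on the input at this output position is [9 -8 2]. Elementwise product with the kernel and sum: 9·3 + -8·1 + 2·1.
Output[0,1]: The receptive field on the input at this output position is [2 -6 -2]. Elementwise product with the kernel and sum: 2·3 + -6·1 + -2·1.

21 -2
12 4
15 -31
-10 -2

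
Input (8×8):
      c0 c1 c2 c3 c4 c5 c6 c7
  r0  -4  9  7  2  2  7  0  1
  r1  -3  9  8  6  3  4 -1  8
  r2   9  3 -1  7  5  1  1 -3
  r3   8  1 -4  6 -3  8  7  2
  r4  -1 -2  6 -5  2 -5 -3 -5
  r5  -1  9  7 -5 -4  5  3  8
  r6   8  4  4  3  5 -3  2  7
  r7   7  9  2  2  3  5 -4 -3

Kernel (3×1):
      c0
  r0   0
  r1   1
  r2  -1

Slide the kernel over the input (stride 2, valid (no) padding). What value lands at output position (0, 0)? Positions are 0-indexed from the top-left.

-12

The receptive field on the input at this output position is [-4 / -3 / 9]. Elementwise product with the kernel and sum: -3·1 + 9·-1.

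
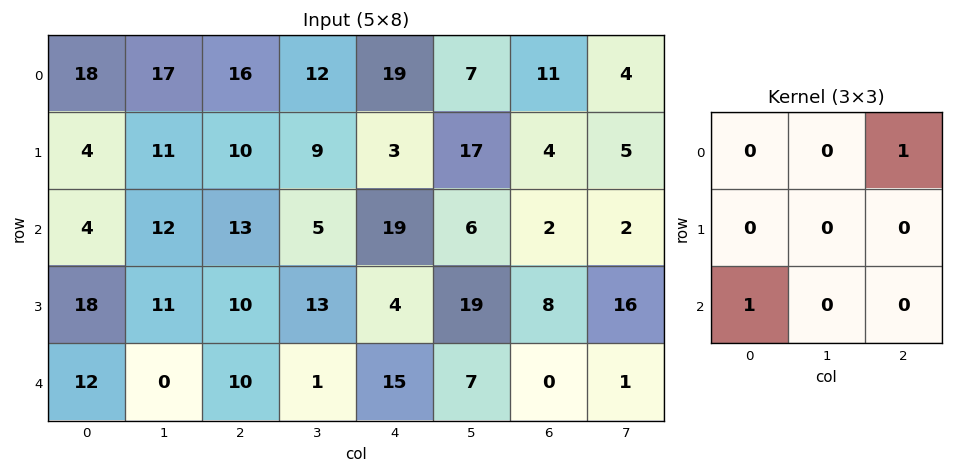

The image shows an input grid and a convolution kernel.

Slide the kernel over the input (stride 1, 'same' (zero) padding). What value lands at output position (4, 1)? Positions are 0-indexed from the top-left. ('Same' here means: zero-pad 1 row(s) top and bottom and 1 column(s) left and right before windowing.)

The receptive field on the zero-padded input at this output position is [18 11 10 / 12 0 10 / 0 0 0]. Elementwise product with the kernel and sum: 10·1 + 0·1.

10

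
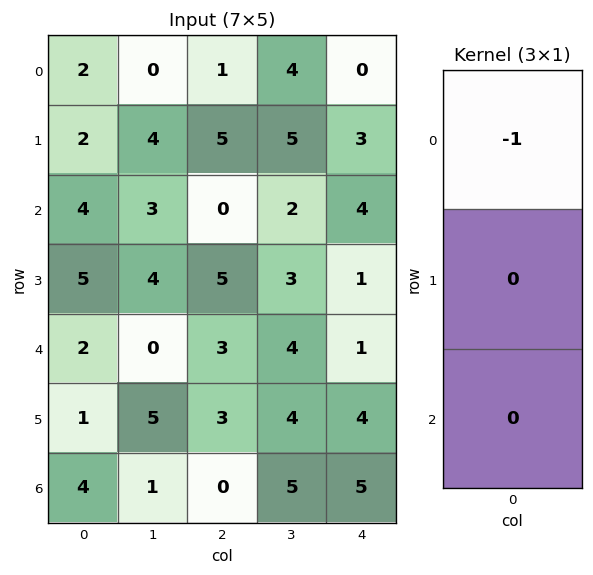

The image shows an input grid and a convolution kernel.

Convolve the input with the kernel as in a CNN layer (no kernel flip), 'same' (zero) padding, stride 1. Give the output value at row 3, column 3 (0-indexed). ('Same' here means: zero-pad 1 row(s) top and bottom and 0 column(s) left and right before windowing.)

The receptive field on the zero-padded input at this output position is [2 / 3 / 4]. Elementwise product with the kernel and sum: 2·-1.

-2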